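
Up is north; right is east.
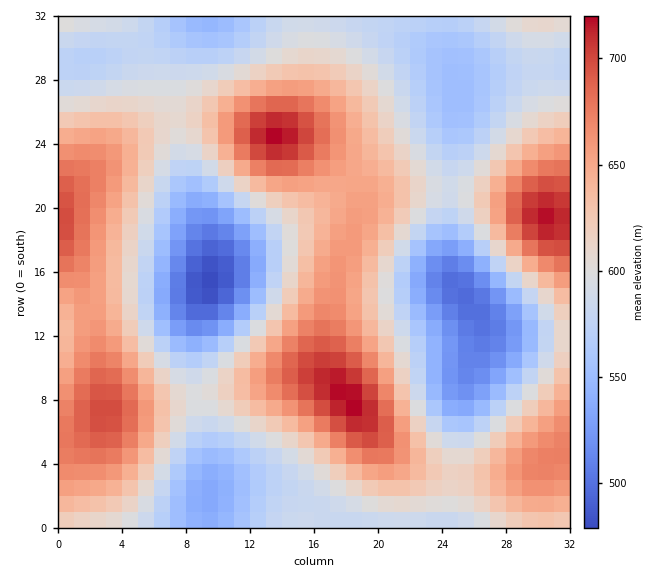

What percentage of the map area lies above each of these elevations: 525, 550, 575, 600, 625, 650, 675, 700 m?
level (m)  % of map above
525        94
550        88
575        74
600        55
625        40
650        26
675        12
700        4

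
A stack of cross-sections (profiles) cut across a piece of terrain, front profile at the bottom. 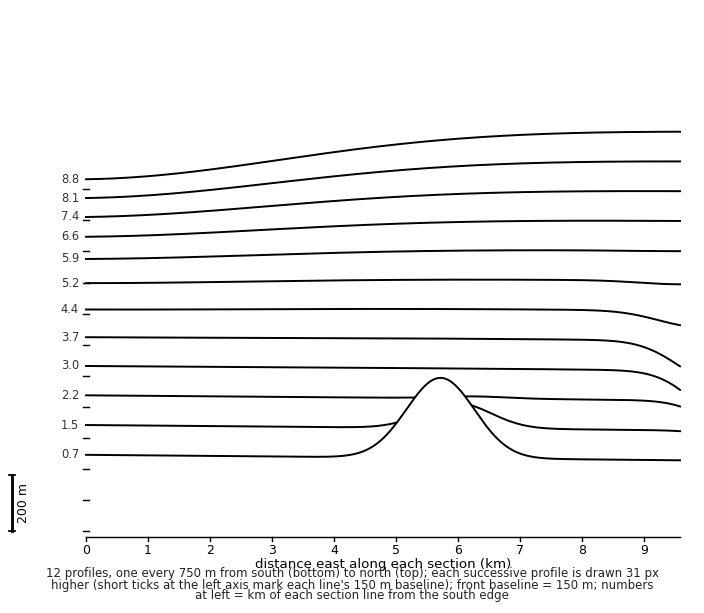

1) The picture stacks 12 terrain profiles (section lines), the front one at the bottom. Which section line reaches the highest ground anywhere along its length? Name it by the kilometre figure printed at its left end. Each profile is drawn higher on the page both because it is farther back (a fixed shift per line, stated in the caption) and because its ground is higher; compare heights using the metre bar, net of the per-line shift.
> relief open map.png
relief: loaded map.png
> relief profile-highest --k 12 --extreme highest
0.7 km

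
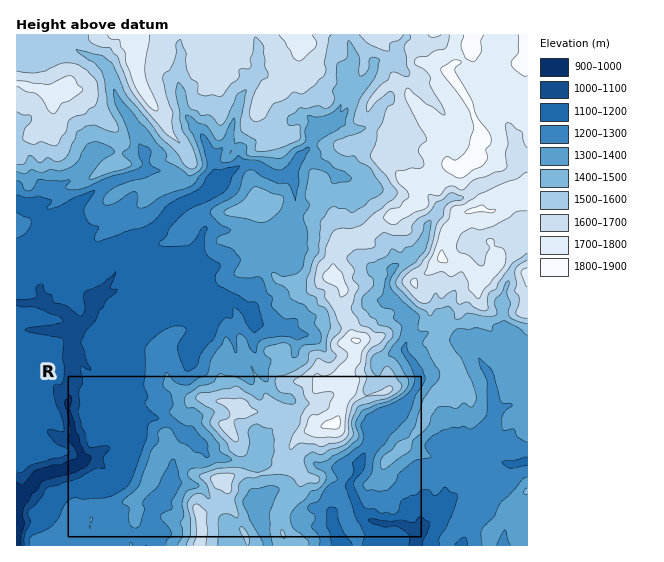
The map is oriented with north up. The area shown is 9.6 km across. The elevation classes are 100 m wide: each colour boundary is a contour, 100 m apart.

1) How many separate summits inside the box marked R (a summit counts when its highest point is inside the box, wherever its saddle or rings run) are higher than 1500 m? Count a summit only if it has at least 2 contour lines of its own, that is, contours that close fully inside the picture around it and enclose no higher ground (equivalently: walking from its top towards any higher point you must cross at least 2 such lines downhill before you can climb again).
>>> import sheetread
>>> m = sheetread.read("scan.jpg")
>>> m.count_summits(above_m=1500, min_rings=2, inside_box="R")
1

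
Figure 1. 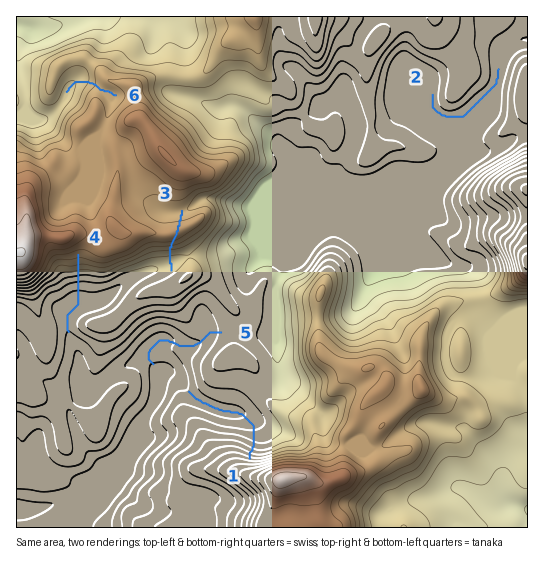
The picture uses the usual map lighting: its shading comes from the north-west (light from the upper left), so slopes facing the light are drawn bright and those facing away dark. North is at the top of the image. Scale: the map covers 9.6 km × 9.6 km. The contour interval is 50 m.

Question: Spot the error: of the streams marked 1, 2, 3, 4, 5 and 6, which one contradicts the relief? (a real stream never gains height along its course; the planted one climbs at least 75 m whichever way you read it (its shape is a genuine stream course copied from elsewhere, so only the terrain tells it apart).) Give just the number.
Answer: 3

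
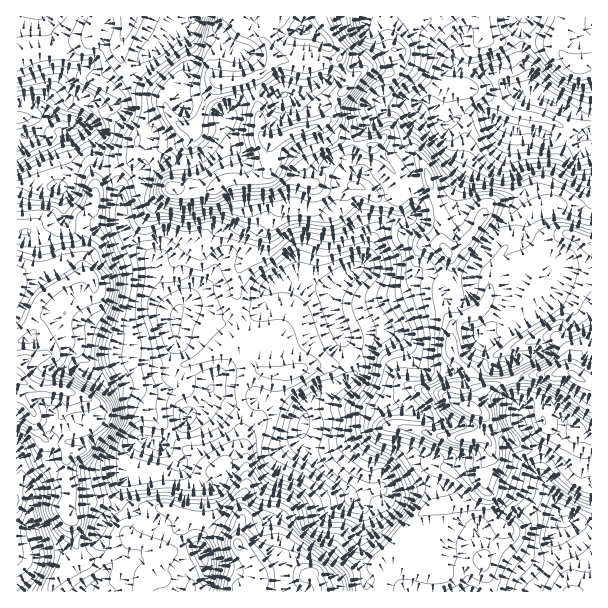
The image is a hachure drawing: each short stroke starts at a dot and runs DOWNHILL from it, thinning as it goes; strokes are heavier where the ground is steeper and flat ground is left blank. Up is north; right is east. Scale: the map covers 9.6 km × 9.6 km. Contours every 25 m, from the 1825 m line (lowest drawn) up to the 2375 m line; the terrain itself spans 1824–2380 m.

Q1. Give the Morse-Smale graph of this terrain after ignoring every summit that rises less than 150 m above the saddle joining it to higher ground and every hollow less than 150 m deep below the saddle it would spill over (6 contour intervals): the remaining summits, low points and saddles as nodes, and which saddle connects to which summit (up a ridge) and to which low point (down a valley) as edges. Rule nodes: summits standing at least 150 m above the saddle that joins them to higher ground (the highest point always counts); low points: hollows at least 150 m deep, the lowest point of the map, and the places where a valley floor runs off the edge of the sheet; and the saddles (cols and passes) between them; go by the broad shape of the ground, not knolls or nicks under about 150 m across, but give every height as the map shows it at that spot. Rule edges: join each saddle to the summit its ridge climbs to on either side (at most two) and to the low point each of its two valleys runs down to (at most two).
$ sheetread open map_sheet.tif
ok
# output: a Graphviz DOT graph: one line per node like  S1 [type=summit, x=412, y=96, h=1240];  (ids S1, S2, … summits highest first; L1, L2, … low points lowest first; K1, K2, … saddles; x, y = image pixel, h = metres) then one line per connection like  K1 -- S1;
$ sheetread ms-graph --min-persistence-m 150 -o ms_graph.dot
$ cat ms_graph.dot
graph terrain {
  S1 [type=summit, x=576, y=377, h=2380];
  S2 [type=summit, x=17, y=378, h=2362];
  S3 [type=summit, x=272, y=141, h=2347];
  S4 [type=summit, x=237, y=545, h=2312];
  L1 [type=low, x=551, y=102, h=1824];
  L2 [type=low, x=29, y=135, h=1845];
  L3 [type=low, x=303, y=426, h=1847];
  L4 [type=low, x=567, y=521, h=1896];
  K1 [type=saddle, x=590, y=383, h=2373];
  K2 [type=saddle, x=455, y=293, h=2137];
  K3 [type=saddle, x=110, y=555, h=2104];
  K4 [type=saddle, x=530, y=437, h=2097];
  K5 [type=saddle, x=387, y=579, h=2082];
  K6 [type=saddle, x=111, y=179, h=2075];
  K7 [type=saddle, x=173, y=366, h=1944];
  K1 -- S1;
  K1 -- L1;
  K1 -- L4;
  K2 -- S1;
  K2 -- S3;
  K2 -- L1;
  K2 -- L3;
  K3 -- S2;
  K3 -- S4;
  K3 -- L3;
  K4 -- S1;
  K4 -- L3;
  K4 -- L4;
  K5 -- S1;
  K5 -- L3;
  K5 -- L4;
  K6 -- S2;
  K6 -- S3;
  K6 -- L3;
  K6 -- L2;
  K7 -- S1;
  K7 -- S2;
  K7 -- L3;
}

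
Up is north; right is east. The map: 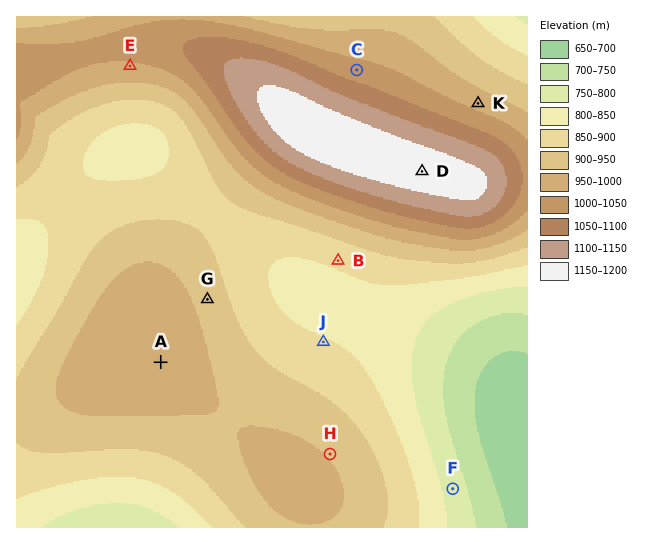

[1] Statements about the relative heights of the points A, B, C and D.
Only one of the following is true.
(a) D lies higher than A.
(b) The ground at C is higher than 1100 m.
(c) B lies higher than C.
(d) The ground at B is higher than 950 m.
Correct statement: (a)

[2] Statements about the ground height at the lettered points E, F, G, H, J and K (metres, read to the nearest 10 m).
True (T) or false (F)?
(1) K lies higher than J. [T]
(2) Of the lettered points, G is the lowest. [F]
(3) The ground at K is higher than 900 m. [T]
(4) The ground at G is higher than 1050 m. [F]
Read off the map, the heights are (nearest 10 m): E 990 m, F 780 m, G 930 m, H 950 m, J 850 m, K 980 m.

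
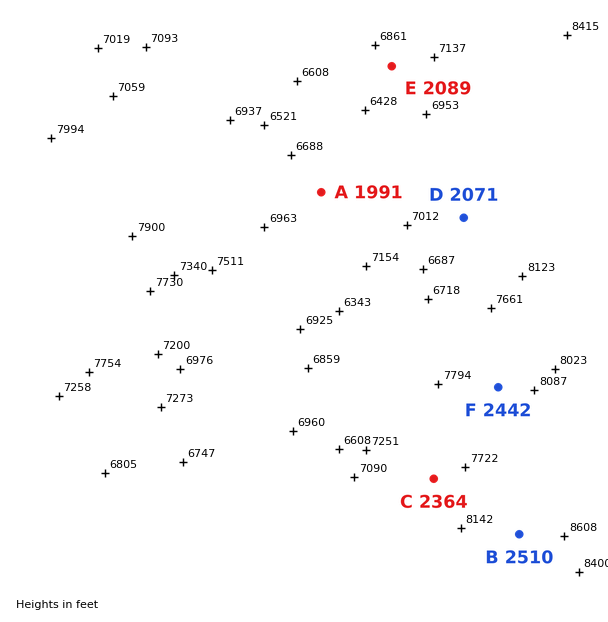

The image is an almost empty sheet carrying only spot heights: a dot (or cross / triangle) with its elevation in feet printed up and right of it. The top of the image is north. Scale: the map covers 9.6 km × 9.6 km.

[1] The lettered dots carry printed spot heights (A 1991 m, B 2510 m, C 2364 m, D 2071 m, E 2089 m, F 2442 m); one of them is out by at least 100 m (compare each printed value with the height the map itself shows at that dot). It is D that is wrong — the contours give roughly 2246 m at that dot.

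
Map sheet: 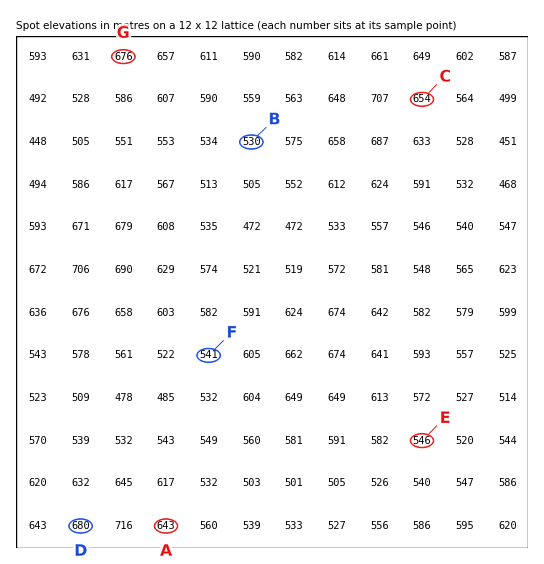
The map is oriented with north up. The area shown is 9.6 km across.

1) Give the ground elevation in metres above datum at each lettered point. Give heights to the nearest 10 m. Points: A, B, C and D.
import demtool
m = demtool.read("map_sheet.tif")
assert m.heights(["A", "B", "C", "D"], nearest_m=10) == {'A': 640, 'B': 530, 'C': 650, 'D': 680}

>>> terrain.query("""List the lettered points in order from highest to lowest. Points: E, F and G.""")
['G', 'E', 'F']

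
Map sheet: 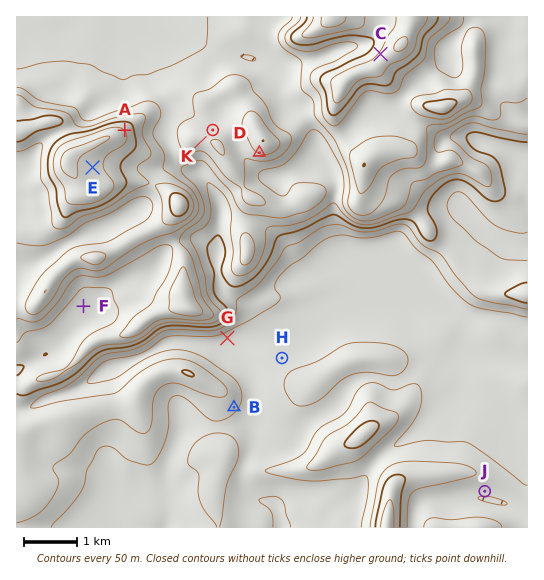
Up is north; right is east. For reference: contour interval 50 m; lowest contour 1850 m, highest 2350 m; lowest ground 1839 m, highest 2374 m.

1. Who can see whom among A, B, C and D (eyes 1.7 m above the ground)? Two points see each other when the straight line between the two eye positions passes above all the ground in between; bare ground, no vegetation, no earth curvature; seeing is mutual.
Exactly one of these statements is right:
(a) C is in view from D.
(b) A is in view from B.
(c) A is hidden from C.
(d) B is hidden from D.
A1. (d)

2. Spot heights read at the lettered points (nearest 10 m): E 2320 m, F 2030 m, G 1880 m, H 1890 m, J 1900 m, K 2170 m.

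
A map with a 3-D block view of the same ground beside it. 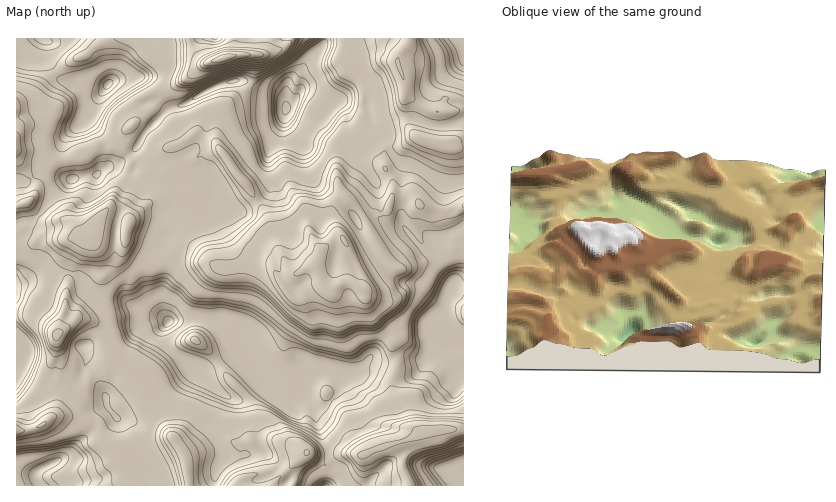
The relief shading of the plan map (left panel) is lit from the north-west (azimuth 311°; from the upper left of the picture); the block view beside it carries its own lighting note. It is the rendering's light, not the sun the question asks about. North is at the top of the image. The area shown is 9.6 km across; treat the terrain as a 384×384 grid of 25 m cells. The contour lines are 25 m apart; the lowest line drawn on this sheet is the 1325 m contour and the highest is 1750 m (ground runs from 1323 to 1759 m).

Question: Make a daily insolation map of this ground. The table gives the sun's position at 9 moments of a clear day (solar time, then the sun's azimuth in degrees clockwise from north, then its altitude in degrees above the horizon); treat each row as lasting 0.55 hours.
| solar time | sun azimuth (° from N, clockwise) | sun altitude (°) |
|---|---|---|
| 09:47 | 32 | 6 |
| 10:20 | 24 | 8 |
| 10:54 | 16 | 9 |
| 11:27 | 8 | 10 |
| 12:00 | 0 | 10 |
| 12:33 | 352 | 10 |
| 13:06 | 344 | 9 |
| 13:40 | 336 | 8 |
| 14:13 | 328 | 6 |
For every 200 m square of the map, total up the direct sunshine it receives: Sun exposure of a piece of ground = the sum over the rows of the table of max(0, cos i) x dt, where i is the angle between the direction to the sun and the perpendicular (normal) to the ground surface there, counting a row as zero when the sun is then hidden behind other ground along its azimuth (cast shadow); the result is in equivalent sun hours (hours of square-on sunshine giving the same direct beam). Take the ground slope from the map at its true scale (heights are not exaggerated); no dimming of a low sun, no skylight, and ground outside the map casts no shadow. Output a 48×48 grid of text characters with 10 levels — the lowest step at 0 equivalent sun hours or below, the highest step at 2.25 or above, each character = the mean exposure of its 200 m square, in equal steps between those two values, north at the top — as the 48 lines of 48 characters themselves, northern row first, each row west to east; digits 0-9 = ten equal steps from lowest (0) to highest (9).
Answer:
356433554211233332369986665463000233322354354653
334546741000023333358999876310002543323453234454
433443100000002333355200000000012323332233333344
765420000000000235300000000000011012321013322357
787532121002245332000000000000001100232112224446
445676432356984320000000000000022100122222334776
533566434679632200000000000000132211322221244445
333332233684333122210000000101222246432210024543
343321234643430243222222211222333476433212210001
423222356433213433333433332344334664333223664345
433325897432124334324543453243235643333332346665
333346653222243332223564343344334433333331001233
123344321001433222332146344577666443333420000000
123321000023333333322015547767874574333432100000
123310001454333333332202755533443455532244431100
334344566653333333333210254335444346553344553333
674347756775433333333221035456997635555543455445
531357558966653323333322025665567532445432344555
002576797424643333333333225775333332243312112331
013434543224422333333334675443343465344221101210
333234333223112333333456753333355667535433210013
332332333222122333356776533444447535533545333333
221000122121122333367765333455544322542445533332
222100000010122333454443333445543222443354443222
012210000000122223112333332334423333354334322100
112223101111100002100111122232123454465310012000
233334322110000000110000000122222332346443221001
443345433310000000000000000003211222133344210123
533344653332011000000000000000100001000220100224
333663454334322000000000000000000000000000101222
024765212333333223320000000000011110000001212221
001332002335433565884100000000000000000012322222
101110001335875433234322111000000000000021232223
212001333333578630001332221100000000000001123333
234101233333346762000243222110000000000123323333
354222232223333464211244322211000000001333344333
463333332123333346543225422222111000124433564333
653333332112333346775301543222223333565446765544
733343333321233334678852265322332255555443344557
435764333322233333345688779843333467753333446797
767633334432223344333345544697544554434578999999
774101223455433598533333334579975653344556556666
000001013355433345654333444667998544688864322210
000000012333333113554333232233487446864431100000
000000001233332102433333333222323333431002000000
000000122223332212322335677632001310000014100000
000022222123332221333368754441001121000223510001
110012233322333221245565445423100012002322554111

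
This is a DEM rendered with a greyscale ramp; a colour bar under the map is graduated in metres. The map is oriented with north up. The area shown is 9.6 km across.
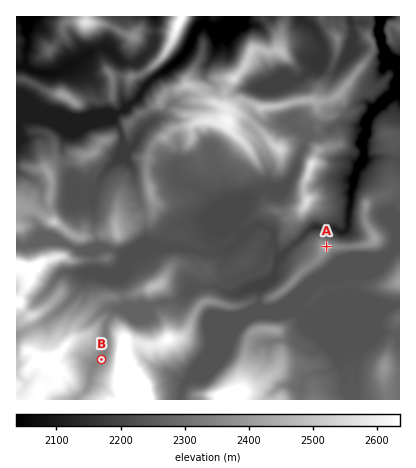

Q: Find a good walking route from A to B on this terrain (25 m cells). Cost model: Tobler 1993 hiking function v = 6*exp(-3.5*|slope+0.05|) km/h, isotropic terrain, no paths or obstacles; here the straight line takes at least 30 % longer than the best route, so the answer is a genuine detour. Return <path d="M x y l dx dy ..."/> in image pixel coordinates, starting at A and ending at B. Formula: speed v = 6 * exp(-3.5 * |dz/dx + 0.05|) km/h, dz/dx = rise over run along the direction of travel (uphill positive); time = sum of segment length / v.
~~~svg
<path d="M326 246l2 2-2 4-6 6-22 12-16 14-22 12-4-2-28 0-4-2-4 0-2-2-14 0-18 10-8 0-6 2-6 0-6 2-6 0-2 2-10 0-18 8-8 0-2 2-4 2-4 8 0 20-4 10 0 4"/>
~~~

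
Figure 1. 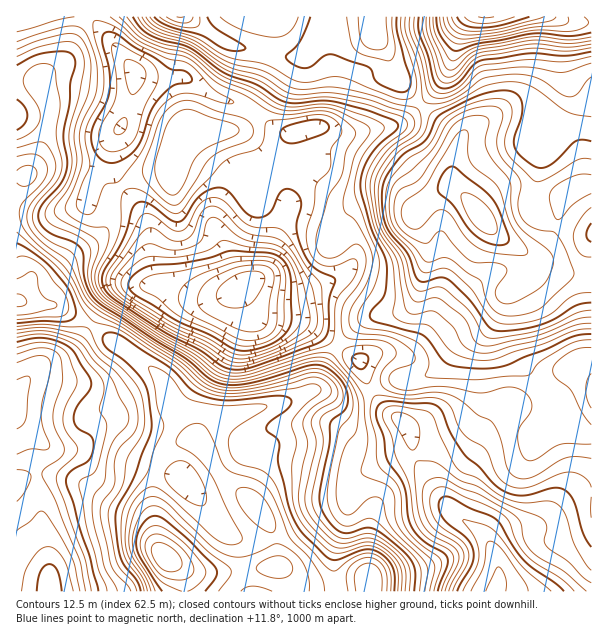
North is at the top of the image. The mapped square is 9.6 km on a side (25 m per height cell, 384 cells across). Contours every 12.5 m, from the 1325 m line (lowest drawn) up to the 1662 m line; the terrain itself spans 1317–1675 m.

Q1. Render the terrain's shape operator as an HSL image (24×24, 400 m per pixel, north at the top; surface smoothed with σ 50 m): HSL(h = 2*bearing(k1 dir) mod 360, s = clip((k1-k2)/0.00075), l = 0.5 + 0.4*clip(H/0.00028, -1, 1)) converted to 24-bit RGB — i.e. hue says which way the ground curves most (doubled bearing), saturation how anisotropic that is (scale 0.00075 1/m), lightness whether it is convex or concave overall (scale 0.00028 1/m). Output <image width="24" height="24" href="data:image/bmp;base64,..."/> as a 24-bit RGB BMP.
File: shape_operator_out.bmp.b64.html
<image width="24" height="24" href="data:image/bmp;base64,Qk32BgAAAAAAADYAAAAoAAAAGAAAABgAAAABABgAAAAAAMAGAAATCwAAEwsAAAAAAAAAAAAAjHxoNzFVVUl5rohqYSFOysgxr+GPl8vCaHm7d1Krj3+vfb6ZfK+0Mx2g6e3c7+jaXEKw03mbNlVtL2pyajtphEQ3XIhZgqOLmXKFOjRlTE9qa6F+mCzR1vXn2vHrgafFaEScakedscN8p8u5c5iwDmbF4+7d4bjXg1PMyKDl4snzNBaAXiJhqc65g6a+dHyXjmyAUDmAZ32aZ3uSRLzD3fPOqLV8eEJcWipFe1hJjM5gV8ZmZYdjFiQoxMcammcdZWs7S1w+gB0pWBNJS7Wwjbd+dmJ/k3GSYoJ/SThobJ2Bbqy3bKK2z9+qpH5qcS5lgk93lrmmveG2g3lSX1tAKSo+qKBXy7GDYItYOiErVB0lb0FPf55EV50/T2tkbJl+hWGqQ1Kzo8vGSkeAT31E2M1dZT4vWzFIecOUlsW1toR2q1lrdoVoOEpiVp9kxs2noy+MbCJyhHepW2i2vMHMmrGUR4OAXpBpoHGTQWR7kH1JdU6FjKqpu4F8sUyHYrGTc8V5XFdGqnRYoX5yo5eEOkRoeq5jZIhMgDiEc06iqIuqXoubn46NuZuggGeaYHplh1pmfUNxnaduPIdhV4dfpGtXtXiFlb+YmFhZV21RdJhhqayCq3yJYzx7iceOUleeYjpzgFaDpqCIa5WUdpqXppOWlnShj7G+ZVt8cISfuKW5kXGlR0JcqZhge79xfra+qqnt3Mr3uZLjy2drekIwVMxbPr9PKQoNQUwUMFYvkKplfJNjVXljjXhli5+CerV8THx6coJtgXtRe0Y/fk9UX7lluOi/ZuzJJo2zeFfC2pfm7LT35Njz1un1VACC3J312db1VXbLXKNsjJRnU2hRX7BteKWKpVxgMVkuPUwufj5EnnFZd8mhzv3w1vT1kG67LkdPIj9BkmuFoXJ+5buifQoHHwwnjLdKiTc6u1l3oml+n5NfUZJQdY49TWIvb2NDS0cnKzkfJLVow/Hrzf72pO7ofD5vkjhQeDhMIyoYHCMQhXUgdywa/x9YpTxNQWMjUIY9a557hm+l1JCpq1hikJdVaX9LP1A1zc330eX6nf/4uf/tf9WdSRAaLxQMUkAeZDw3c1RjQjdXkopMYElCkbyT18TjpY3gy5OrT3x8ZE9gqn1xx6zFtKnOs5/OUU6yv4yviMyho+CTIzQILBcHLRQMiFdAgXpKSWA8RWlUQj1vpl1mX6ZLSalnpWlygD935Z+HQGZwZnSIdcCrw6u6nYqXmX2eemSwqtyojL/R4To+hyU8M0ZVVj5qh3ZEjXhPi35MRkMcEiMQd3Mz09GJJYUsKVY9aDFG27Z7f2S+baOcZY9JZX05pa+ChpmkWX+7bs9qaztpwpW56YnYfFy4NDODvpCZhcDGjEXHxX3HVX3IRcTYvtHCx5rAGww7oTAvmPGFW42xl1WWuo9sl+fWbJvFrW1oQWlKjo8oIkAdYV82t0RTxXSRPx5T1t2APodYPydPvLuigLi8QIeemJV7sGt4GQZB3u/c5OvbS0BwaEyd2fLfW6p0RCNItoJnlGld4IR2Tog/FEw+ap5aukyDZTOX6fDbeUWdNHGXl8GnoIOaSFFrXpd/m1mtIh+Yze3Iv5G+yl7Pkd/BtrN+sFVuKTx2wZq3u4O349Hg5M7kMVavOJ62hlS/n4bDxbefrXChSH2GZY9fjGp1cH6YZIJ7QEZhUZe0tcyapWGMu4eWprh5i4VliLG0PDqIYWWMs42dsnR31LSGZlaUKkVPND9YvmmAtJqKuneZoGKVUqJnUqCGYXyUenKlVXSaQIxtVq2Ev3eyt1iH16yQiKVaVls6YklVUXNUiKFqdmJA5MCIj2NVNE1JJERMUJ6Zza6skK67pKzbxYTXgBowOTgHISoJRTwQTFsbIS0GGi8IWMad7tjk16LMg2aqTl2Bf62lbYeWZZdqu9Cat36geIqpJVeAPoqAlbx2tl1QOBQJKxIImT9S27jIXWXDVb/GZ3umkK+1avqmAKONtlOYzYWO1Yy/Z361Y3+chFh5pqbIuYuSsqeIg6mnLiVdT0AujY0gLAcKr0kmZraRZsC6r8jLnZ3LbHu3V3q0oNe32uzRCy8zERtP1tGusI6xsIathFavfXy0jIapxZnD4NLMiT2FLwQgbUUiY0gYKHVm0/juvNbwi67al365n3iEclSXuXeTjuySksqVN0CVAGKAwdThs5DWx7fWfZXPfHzQPnA0dItTz3ZobgdLVimD2oW8rdLew//wZcjGfVdacGZaVVJuwJKTRkWEu8mf2OehfYdAJ2k9DjsvID8XV2kuunJIahcQLScH"/>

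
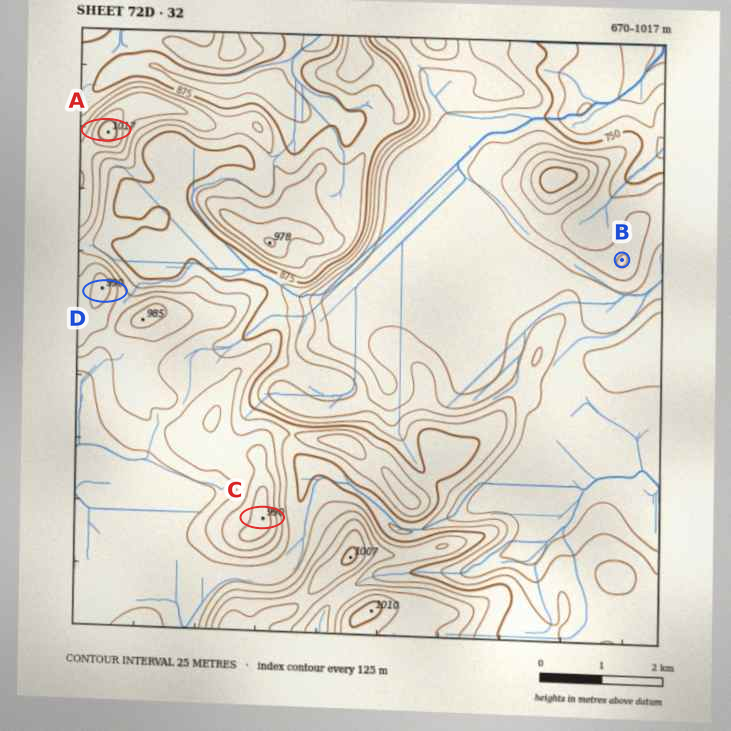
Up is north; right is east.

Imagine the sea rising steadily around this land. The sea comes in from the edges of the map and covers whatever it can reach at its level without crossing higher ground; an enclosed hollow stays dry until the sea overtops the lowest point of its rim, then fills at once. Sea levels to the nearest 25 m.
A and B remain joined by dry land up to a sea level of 775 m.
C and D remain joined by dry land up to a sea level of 925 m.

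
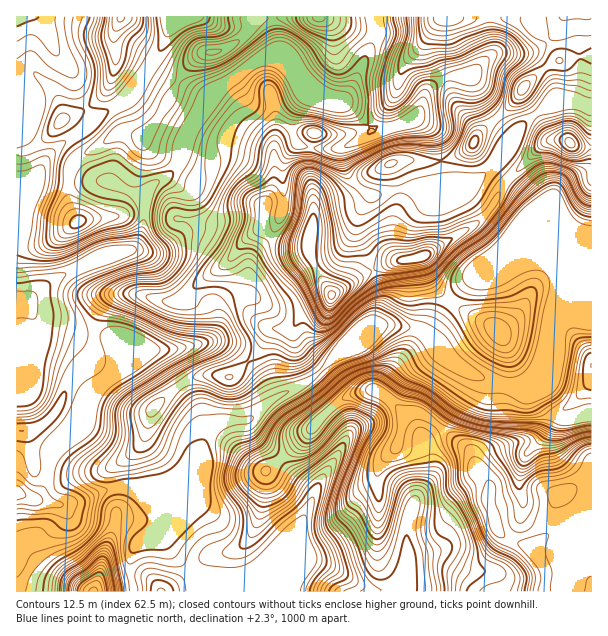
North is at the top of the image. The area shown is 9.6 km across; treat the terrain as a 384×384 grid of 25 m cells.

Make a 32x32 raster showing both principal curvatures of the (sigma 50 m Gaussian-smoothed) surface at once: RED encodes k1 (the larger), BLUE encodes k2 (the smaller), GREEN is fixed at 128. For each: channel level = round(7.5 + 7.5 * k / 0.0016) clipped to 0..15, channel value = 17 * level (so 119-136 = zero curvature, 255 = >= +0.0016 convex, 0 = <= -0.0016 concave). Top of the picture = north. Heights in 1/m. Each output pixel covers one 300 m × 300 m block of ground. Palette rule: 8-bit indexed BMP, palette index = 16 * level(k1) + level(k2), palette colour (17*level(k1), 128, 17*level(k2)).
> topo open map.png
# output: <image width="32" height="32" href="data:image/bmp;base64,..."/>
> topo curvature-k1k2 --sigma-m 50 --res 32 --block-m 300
<image width="32" height="32" href="data:image/bmp;base64,Qk02CAAAAAAAADYEAAAoAAAAIAAAACAAAAABAAgAAAAAAAAEAAATCwAAEwsAAAABAAAAAAAAAIAAABGAAAAigAAAM4AAAESAAABVgAAAZoAAAHeAAACIgAAAmYAAAKqAAAC7gAAAzIAAAN2AAADugAAA/4AAAACAEQARgBEAIoARADOAEQBEgBEAVYARAGaAEQB3gBEAiIARAJmAEQCqgBEAu4ARAMyAEQDdgBEA7oARAP+AEQAAgCIAEYAiACKAIgAzgCIARIAiAFWAIgBmgCIAd4AiAIiAIgCZgCIAqoAiALuAIgDMgCIA3YAiAO6AIgD/gCIAAIAzABGAMwAigDMAM4AzAESAMwBVgDMAZoAzAHeAMwCIgDMAmYAzAKqAMwC7gDMAzIAzAN2AMwDugDMA/4AzAACARAARgEQAIoBEADOARABEgEQAVYBEAGaARAB3gEQAiIBEAJmARACqgEQAu4BEAMyARADdgEQA7oBEAP+ARAAAgFUAEYBVACKAVQAzgFUARIBVAFWAVQBmgFUAd4BVAIiAVQCZgFUAqoBVALuAVQDMgFUA3YBVAO6AVQD/gFUAAIBmABGAZgAigGYAM4BmAESAZgBVgGYAZoBmAHeAZgCIgGYAmYBmAKqAZgC7gGYAzIBmAN2AZgDugGYA/4BmAACAdwARgHcAIoB3ADOAdwBEgHcAVYB3AGaAdwB3gHcAiIB3AJmAdwCqgHcAu4B3AMyAdwDdgHcA7oB3AP+AdwAAgIgAEYCIACKAiAAzgIgARICIAFWAiABmgIgAd4CIAIiAiACZgIgAqoCIALuAiADMgIgA3YCIAO6AiAD/gIgAAICZABGAmQAigJkAM4CZAESAmQBVgJkAZoCZAHeAmQCIgJkAmYCZAKqAmQC7gJkAzICZAN2AmQDugJkA/4CZAACAqgARgKoAIoCqADOAqgBEgKoAVYCqAGaAqgB3gKoAiICqAJmAqgCqgKoAu4CqAMyAqgDdgKoA7oCqAP+AqgAAgLsAEYC7ACKAuwAzgLsARIC7AFWAuwBmgLsAd4C7AIiAuwCZgLsAqoC7ALuAuwDMgLsA3YC7AO6AuwD/gLsAAIDMABGAzAAigMwAM4DMAESAzABVgMwAZoDMAHeAzACIgMwAmYDMAKqAzAC7gMwAzIDMAN2AzADugMwA/4DMAACA3QARgN0AIoDdADOA3QBEgN0AVYDdAGaA3QB3gN0AiIDdAJmA3QCqgN0Au4DdAMyA3QDdgN0A7oDdAP+A3QAAgO4AEYDuACKA7gAzgO4ARIDuAFWA7gBmgO4Ad4DuAIiA7gCZgO4AqoDuALuA7gDMgO4A3YDuAO6A7gD/gO4AAID/ABGA/wAigP8AM4D/AESA/wBVgP8AZoD/AHeA/wCIgP8AmYD/AKqA/wC7gP8AzID/AN2A/wDugP8A/4D/AIaFtdr6pYG4qIZ3h4eHd4WmqJWUlnZ2hqeXh3WWp3eHhoaldfi0g5eGlpeHhoaHh3R0hqiXhoaXh5aDZLaXh4eHhoV0xsR0hnaHmJe3lnWHdHaHp7aEhpZ1hLfHuId3d5iYhmWVxoaGdoaHdpa3dXWUp4anx4KWqHSV6ZaGl4eHl5WFdZe5l4aHh4Z1dcaWhIHHuKfYcnSmc7e3hoWXh4eEhZZ1lJSFh4d3hZWYqKmHcYPop9d0U5amt6iVlaiYh6eWl6e4poWFhoeEprq6qJVzgLfItoWFg6e4uJWlqKaXh4aFl5e3uJiXhnWUt8i1xqaAgtjIqKeUpriXhXGWpcmnhoZ1ZYWnuIaGhqaVg8a46YRwpbendZbo+Pj396ST2bfXlnd0l6i4hnWHhHRxttj41mGBlLem9sWDcoOUo3GAZIXHhoSmydnHdWSVlYOAgrb35Lfm5/mVcnN1hWSVxpZ3dbeHhoOFp+fmtsm5hnWAcJX4+/mEk4OGdoWFh3WEuIeFl5eYhnSDhbfYx8emhqeSgKK205R1dnSFhqeFh4PIh4WHh5eHd3RxgHGDlaaGuaaAc3Ckx4Z1hoeYqYaGhMiHdoeHlnRzdJaWhIOXuLen0uOAdnOThHaHmKmol4WVlId2doaVlZa4yLi3laeXhZWh+nJgY5aGhqa3qJendYeHhnaWt9f4+OjHp4aGhnWGcrb896NwlIWllnZ2hriFh3eGdIOUlZaoloWnx5eGdYaE9qa29fWlpLFjdnZ2l5aHh6e2lYFxcnJydJWWx5aFpcnXhYaVx/j6+HJxhoeHh4eHhbfot3RzcoSlloaF16ai2MiFdIanhaf29rWQhnd3h4d1h6nZ59jGo8qnl3WFyICk+JZ0dpaGdHSm99dwd3eGk4aFqKeGl5aTyYaFpqfJlIL4hYZ1hpd2d3V1+KVxdoHWh3S2hXV2hoOVlnWGp6eko/mmpIWFhXd3d3an9oZSYeqGc7endnaGl5SGh4WFhbXU6qXD+Nmnl5aFlITG5oOTw6iVlLfHhpiohnWXh4aX13CgYHCS2Pnn1eXphHTl1urldqanhJW4p6iHhJeYhpfHs/r3xoKAgHFihPmmdJPY6qR3hbmnhJWHp6eGhJeHdraklIJzpMaSY4XWpua1koOTg3eGl4a2pHSHuId1hZeW2HN1hWR2yMhxpbdkdPjIc3WFh6eHdZbYg4WXpoWDhLe2hYSmlZSo13SShGR0yfilloeXh3Z1dtiWhIbH2LeCgoV1hriXc5bXuIaFc4KDlLa4l4eGhpanx4aVg7fJ5veUY2OVpoeEc6bHl5iGY3OmpYeHh4aHhoXYuZZ0g3KEp8fF1tq4qJWDlri5uMfVx6iXdnc="/>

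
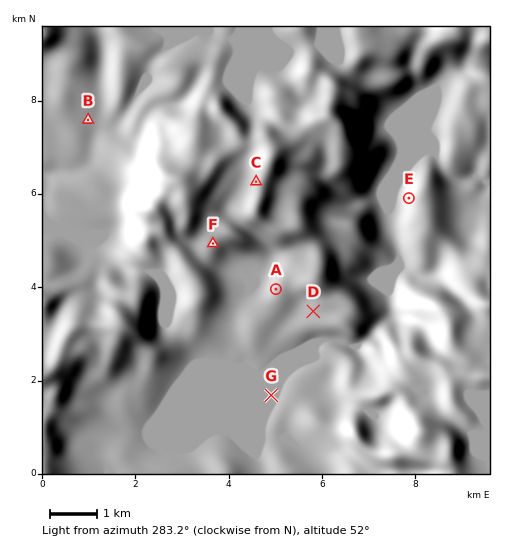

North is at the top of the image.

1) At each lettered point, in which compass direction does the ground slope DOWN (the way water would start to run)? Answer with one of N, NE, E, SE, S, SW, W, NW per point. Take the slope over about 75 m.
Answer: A W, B SE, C W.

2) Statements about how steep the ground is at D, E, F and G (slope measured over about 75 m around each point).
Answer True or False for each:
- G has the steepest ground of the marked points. False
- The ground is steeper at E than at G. True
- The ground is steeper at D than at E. False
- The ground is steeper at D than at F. False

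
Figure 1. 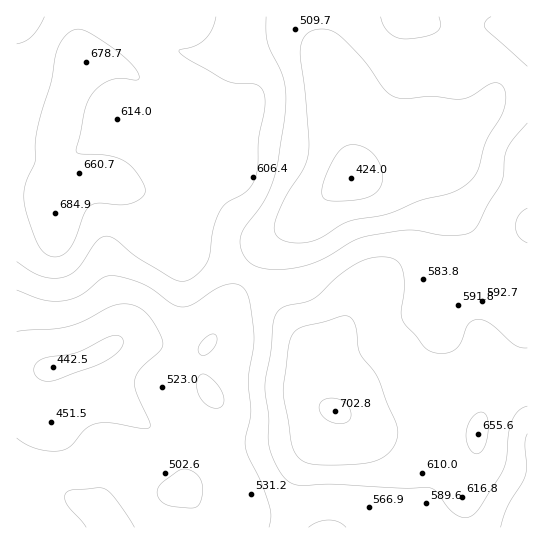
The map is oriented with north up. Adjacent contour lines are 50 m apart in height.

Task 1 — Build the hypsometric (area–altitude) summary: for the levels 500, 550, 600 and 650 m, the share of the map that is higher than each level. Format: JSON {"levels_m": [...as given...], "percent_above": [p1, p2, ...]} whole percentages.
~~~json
{"levels_m": [500, 550, 600, 650], "percent_above": [83, 59, 38, 10]}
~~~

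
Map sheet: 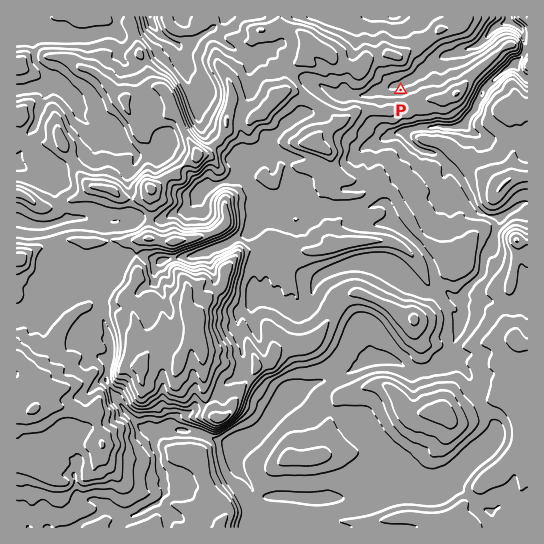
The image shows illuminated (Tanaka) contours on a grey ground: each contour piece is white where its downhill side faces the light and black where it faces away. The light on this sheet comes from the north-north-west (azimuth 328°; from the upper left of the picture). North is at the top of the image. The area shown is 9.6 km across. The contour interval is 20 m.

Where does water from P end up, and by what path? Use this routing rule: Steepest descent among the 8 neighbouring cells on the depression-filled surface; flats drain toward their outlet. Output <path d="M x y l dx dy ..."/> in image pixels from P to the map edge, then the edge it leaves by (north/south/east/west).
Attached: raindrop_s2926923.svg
<path d="M401 90l0-5 1-2 12-5 4-4 5-3 15-13 7-3 9-1 4-3 19-5 20-20 10-4 2-5"/>
exit: north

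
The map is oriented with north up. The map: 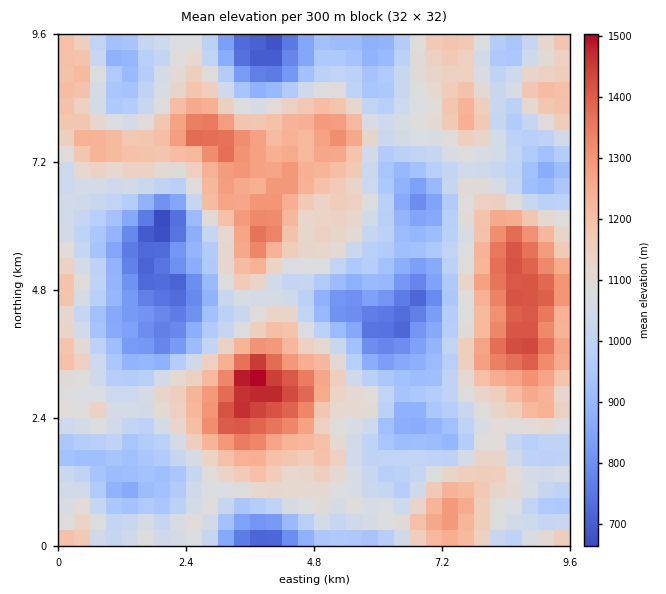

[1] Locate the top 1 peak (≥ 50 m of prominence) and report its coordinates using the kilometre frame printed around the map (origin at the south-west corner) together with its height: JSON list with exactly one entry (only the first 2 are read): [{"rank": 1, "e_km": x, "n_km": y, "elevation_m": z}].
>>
[{"rank": 1, "e_km": 3.59, "n_km": 3.16, "elevation_m": 1532}]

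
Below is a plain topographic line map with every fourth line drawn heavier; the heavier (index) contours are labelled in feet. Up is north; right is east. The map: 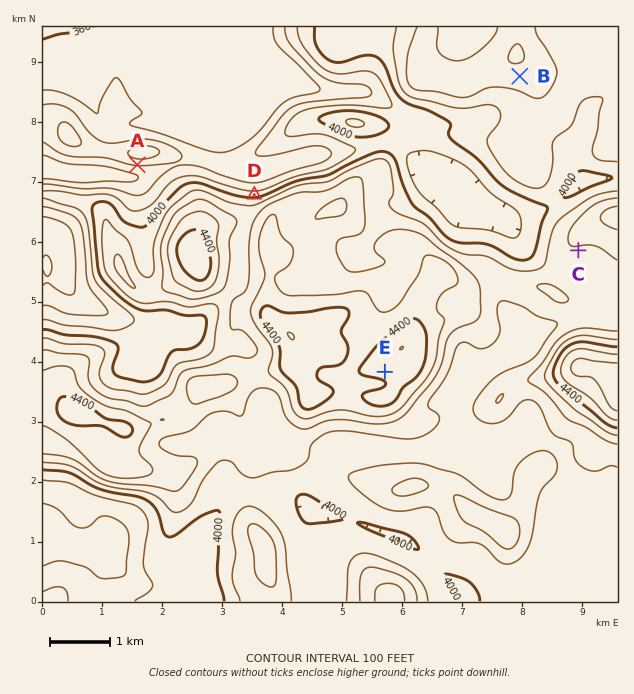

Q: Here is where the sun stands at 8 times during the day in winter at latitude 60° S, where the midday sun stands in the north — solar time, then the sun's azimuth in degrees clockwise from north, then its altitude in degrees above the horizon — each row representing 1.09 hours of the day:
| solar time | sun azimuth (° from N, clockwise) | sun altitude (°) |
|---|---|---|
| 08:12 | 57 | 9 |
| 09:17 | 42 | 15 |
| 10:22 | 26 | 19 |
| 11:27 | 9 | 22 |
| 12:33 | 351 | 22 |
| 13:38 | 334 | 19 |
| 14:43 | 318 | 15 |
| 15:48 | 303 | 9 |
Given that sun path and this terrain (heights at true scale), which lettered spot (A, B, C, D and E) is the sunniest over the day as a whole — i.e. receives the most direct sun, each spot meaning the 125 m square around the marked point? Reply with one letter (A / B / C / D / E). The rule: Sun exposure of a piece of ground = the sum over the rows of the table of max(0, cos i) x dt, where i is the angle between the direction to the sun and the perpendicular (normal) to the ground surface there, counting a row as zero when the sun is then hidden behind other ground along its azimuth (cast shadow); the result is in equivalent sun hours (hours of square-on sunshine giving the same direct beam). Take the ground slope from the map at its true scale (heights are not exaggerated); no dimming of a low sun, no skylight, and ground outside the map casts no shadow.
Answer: D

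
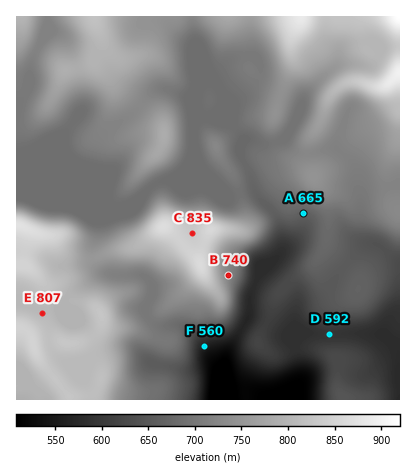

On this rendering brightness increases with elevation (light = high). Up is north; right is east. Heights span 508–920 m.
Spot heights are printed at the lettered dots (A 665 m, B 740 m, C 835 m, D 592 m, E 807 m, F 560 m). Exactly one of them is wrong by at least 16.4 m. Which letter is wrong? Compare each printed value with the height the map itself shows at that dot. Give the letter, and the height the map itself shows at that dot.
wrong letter B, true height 720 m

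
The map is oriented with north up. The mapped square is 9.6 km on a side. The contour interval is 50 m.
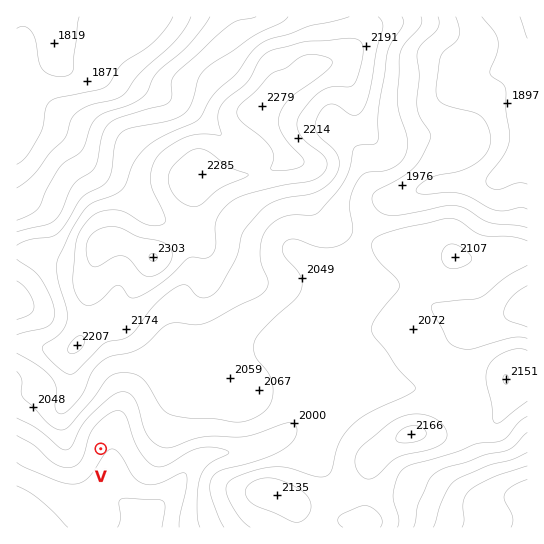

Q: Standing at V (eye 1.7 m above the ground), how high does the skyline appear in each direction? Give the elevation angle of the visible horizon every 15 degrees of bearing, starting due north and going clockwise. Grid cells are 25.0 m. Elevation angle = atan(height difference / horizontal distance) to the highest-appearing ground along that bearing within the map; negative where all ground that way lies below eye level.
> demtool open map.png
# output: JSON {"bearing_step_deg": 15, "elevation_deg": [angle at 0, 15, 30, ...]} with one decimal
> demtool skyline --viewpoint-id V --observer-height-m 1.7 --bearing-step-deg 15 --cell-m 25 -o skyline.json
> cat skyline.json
{"bearing_step_deg": 15, "elevation_deg": [7.1, 6.1, 5.2, 5.6, 6.1, 5.8, 4.4, 4.0, 2.3, -0.3, -3.1, -2.5, -1.6, -1.5, 0.5, 2.9, 5.3, 7.5, 9.0, 9.8, 10.5, 11.4, 11.0, 9.4]}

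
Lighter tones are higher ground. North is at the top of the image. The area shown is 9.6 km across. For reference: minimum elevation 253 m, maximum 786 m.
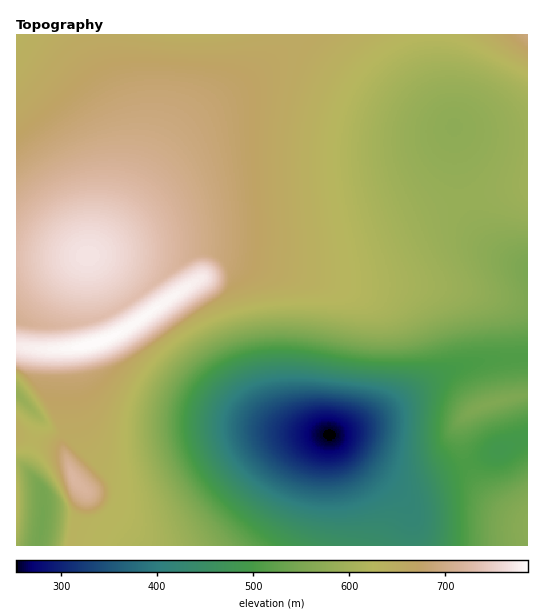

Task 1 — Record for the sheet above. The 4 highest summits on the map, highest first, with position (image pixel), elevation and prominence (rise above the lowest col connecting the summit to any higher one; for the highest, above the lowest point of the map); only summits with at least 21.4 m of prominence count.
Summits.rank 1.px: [91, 344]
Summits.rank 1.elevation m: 786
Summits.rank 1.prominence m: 533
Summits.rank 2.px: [87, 256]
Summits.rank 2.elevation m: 769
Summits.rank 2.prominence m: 35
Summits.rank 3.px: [73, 477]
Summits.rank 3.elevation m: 722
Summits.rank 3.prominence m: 66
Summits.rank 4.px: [493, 403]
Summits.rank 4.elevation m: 556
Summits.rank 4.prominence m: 48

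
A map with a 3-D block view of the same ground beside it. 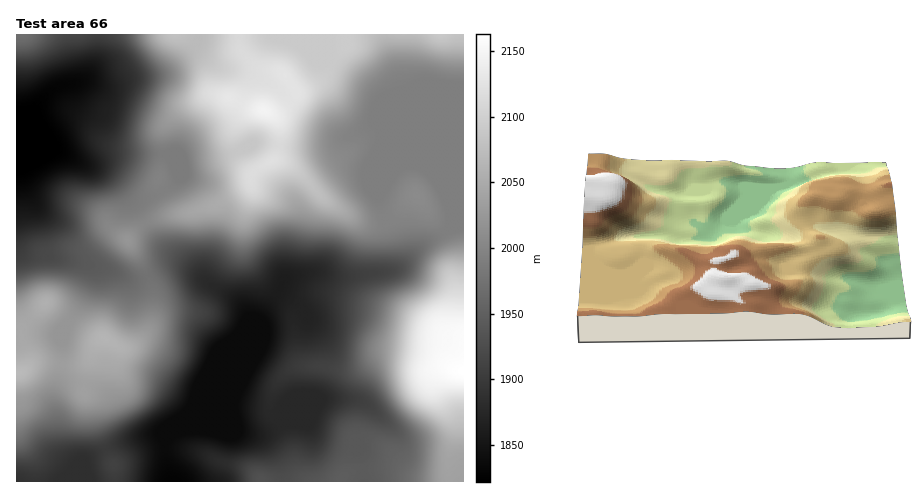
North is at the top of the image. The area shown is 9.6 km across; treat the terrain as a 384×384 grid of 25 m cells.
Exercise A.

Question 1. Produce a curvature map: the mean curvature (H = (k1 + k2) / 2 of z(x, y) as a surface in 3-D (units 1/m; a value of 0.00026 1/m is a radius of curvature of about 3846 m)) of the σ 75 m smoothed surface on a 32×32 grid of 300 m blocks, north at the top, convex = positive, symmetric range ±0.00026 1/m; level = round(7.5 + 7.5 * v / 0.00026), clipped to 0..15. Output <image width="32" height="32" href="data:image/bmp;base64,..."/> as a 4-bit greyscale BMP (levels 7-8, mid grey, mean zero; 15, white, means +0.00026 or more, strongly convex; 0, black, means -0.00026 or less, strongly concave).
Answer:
<image width="32" height="32" href="data:image/bmp;base64,Qk12AgAAAAAAAHYAAAAoAAAAIAAAACAAAAABAAQAAAAAAAACAAATCwAAEwsAABAAAAAAAAAAAAAAABEREQAiIiIAMzMzAERERABVVVUAZmZmAHd3dwCIiIgAmZmZAKqqqgC7u7sAzMzMAN3d3QDu7u4A////AEdmdZuUVkZU36m6uoeIasd4dUXOt1aN7NmJhpl3hzjX5TMTVndZzXI0WoOKaKYmtsRniVAAVlRENmdSjapgAqnYZsvJQAR3dmuXdIylAGnXuUb93/tVR3Z7h3U1QAr/o4ZYyXr8dxd3S7VDNTBP/Zj6Z4eLtncEdzjqmZmVb/qsvIepeqadcXdinMyGqWzZmHljip38rJE3c1t3VKxYyYeXNI36ncdFNHZKZVSJaduImGRr1EzobNZUW2RWVFntqZ75eJVJyoy1RolmeIeN78h//XRnWLpERFhniYiZiWe4KZZDRFq2Eld3RWZWQgAF6iEBVSKaZTNqxhMyNUIACvt6iYRd9iMyKcUUdBWZhiF3iplo3/UjZTv4I4hYzMqFM2QxTteK3/yc6FeqnueIinaDSL/oZq/+trvaa/+leIp3dZ7bqqdEeXj+gl/mRGmpZ2aLYBacpBMq+VXdVEdopndlRBAka6Yom93d1TZnd2d3d2RIhUh0Jpc2ynJIlnd3d3dljIaNoyXLIIpzNYd3d3d3Z5hDj/ZFm4fMgiVXd3d3ZoqIY2rbuamvysVYVXd3d3VoaHRG3P/beWfrukRnd3eFIzRmEEKemHZqucozVmZVd1QzZxExiUSJvGWqZTRDRLmHc0IXqJaKqIdXi9pEVpj+utuov/6EaoRGd3mpi636"/>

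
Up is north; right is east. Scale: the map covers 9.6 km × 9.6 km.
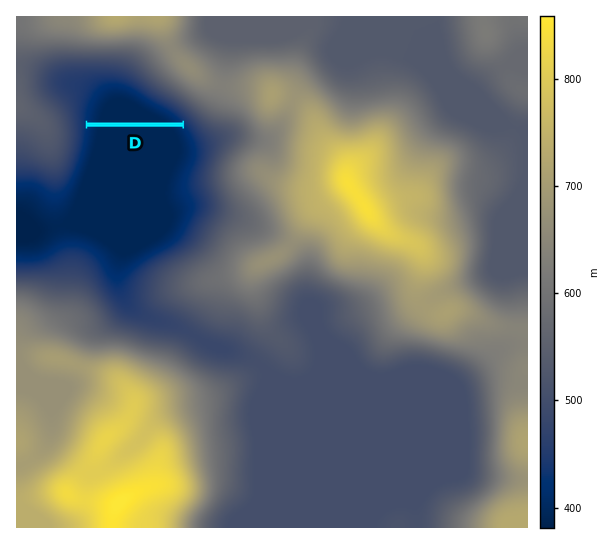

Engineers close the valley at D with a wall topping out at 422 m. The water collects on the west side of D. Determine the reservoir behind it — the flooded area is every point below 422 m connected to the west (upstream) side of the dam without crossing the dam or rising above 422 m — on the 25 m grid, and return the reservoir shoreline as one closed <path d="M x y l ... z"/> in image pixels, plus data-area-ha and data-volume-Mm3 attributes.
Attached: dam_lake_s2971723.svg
<path d="M121 85l-14 0-4 2-8 8-7 15-1 13 93-1-15-13-12-5-19-13-13-6z" data-area-ha="81" data-volume-Mm3="17.70"/>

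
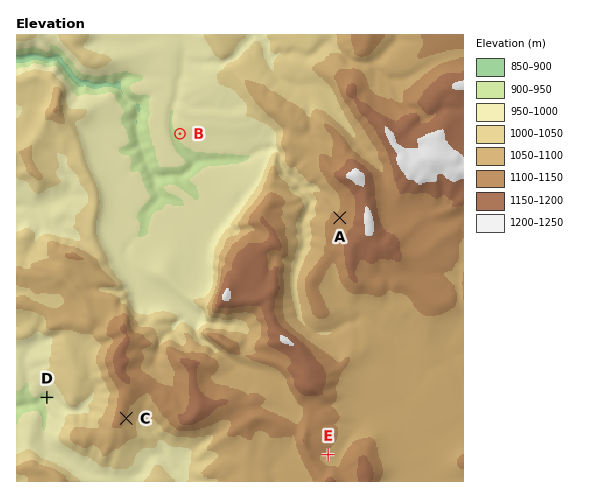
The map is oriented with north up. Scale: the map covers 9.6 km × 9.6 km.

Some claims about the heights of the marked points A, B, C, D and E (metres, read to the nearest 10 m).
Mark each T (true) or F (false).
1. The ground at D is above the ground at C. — F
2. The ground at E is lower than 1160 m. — T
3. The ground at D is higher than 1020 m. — F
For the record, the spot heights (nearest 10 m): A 1110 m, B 960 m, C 1090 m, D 940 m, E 1100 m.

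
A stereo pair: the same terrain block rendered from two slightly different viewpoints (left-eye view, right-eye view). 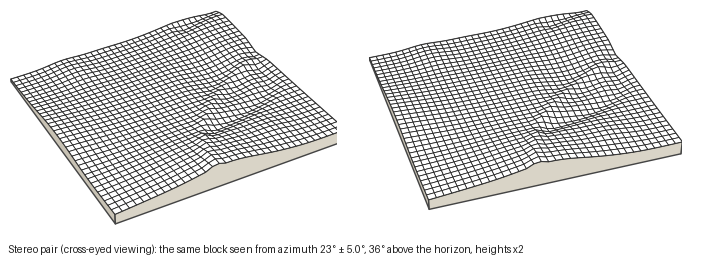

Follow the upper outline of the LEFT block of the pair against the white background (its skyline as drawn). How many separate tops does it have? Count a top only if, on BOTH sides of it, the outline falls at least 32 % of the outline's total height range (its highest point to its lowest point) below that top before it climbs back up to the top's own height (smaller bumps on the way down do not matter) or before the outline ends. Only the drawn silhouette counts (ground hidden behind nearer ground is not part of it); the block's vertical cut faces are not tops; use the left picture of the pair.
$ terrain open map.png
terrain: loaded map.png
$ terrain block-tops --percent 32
1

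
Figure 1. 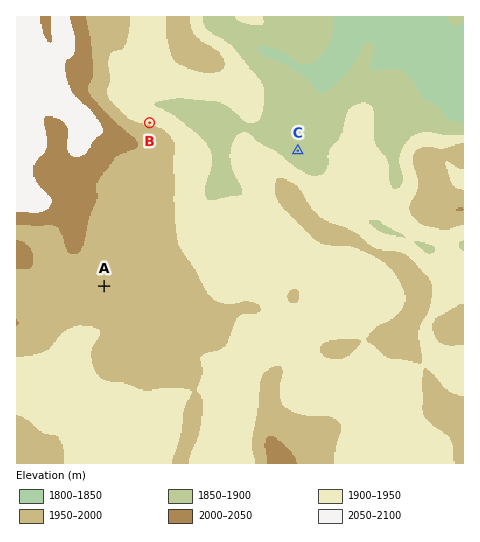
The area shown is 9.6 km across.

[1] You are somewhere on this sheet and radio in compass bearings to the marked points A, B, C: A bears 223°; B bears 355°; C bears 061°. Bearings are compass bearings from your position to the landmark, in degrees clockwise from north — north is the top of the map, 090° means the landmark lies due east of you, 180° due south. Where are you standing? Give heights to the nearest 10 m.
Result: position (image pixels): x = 159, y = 228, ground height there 1970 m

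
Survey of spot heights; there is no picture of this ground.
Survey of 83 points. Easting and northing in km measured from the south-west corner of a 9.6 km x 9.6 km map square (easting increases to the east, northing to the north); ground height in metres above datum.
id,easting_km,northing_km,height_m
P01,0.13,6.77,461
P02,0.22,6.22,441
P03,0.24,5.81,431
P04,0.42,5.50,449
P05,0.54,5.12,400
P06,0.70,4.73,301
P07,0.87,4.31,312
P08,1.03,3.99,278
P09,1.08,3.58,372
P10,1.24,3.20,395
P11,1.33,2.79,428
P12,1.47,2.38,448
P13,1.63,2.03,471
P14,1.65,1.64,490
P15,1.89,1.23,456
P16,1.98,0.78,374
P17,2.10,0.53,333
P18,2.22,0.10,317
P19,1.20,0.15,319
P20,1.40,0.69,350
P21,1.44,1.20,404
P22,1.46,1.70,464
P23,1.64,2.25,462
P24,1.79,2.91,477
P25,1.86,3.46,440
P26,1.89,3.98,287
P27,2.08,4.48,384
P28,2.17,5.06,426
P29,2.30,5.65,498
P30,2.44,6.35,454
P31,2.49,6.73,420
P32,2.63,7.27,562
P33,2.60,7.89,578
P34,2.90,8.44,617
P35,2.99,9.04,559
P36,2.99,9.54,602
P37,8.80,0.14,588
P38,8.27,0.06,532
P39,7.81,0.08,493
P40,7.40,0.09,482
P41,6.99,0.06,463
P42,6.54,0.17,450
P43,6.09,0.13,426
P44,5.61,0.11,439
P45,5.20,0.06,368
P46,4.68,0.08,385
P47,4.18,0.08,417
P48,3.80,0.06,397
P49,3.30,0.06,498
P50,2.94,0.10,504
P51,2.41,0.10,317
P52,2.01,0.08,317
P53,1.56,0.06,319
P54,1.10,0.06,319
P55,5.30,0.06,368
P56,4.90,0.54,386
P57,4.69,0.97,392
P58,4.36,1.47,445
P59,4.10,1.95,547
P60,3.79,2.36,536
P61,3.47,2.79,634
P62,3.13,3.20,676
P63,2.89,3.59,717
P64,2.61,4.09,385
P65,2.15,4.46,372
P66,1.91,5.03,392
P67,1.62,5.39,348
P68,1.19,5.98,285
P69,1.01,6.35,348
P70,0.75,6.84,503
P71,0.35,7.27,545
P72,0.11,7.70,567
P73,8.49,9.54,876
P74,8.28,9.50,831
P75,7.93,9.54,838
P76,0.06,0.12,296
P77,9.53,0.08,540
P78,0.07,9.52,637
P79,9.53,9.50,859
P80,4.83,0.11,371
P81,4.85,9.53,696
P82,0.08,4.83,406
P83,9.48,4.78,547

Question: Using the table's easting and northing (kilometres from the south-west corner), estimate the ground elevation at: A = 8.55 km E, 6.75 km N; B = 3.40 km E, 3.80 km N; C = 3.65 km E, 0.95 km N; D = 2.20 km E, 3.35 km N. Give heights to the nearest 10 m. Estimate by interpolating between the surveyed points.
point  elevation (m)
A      600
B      690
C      490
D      480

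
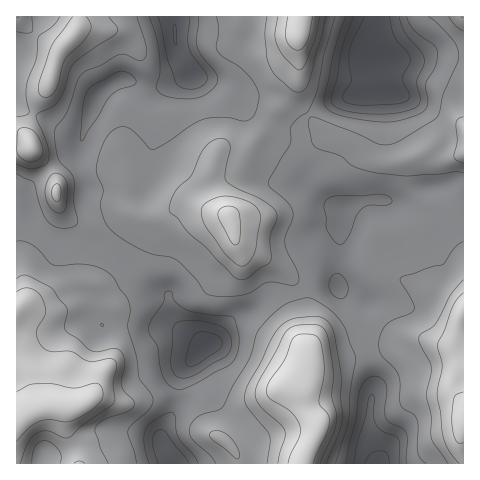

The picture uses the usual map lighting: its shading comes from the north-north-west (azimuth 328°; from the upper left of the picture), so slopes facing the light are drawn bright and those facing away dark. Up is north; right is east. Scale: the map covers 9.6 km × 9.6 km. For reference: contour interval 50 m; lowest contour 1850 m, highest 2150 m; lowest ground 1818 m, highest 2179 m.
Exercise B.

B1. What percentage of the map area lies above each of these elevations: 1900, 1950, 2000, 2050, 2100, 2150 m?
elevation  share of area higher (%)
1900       93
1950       86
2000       55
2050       25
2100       14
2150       5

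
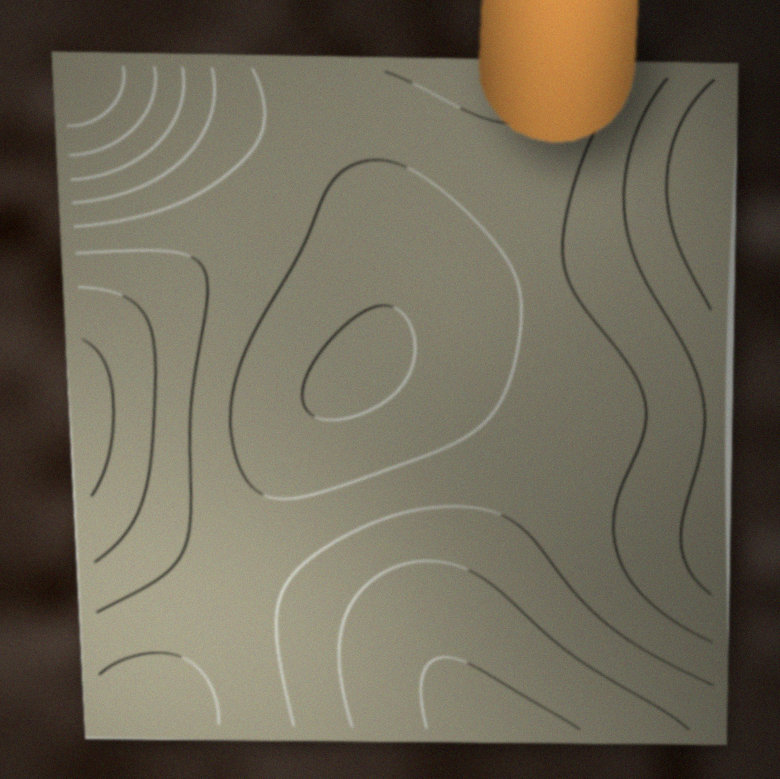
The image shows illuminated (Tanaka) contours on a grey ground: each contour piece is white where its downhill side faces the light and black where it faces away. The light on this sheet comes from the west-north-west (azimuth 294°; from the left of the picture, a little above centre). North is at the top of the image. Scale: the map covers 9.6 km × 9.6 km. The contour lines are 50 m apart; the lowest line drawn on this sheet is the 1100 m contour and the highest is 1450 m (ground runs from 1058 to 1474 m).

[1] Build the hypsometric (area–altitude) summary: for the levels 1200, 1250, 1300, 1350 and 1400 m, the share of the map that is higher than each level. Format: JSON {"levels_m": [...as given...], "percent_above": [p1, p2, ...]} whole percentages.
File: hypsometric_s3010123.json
{"levels_m": [1200, 1250, 1300, 1350, 1400], "percent_above": [96, 89, 62, 28, 13]}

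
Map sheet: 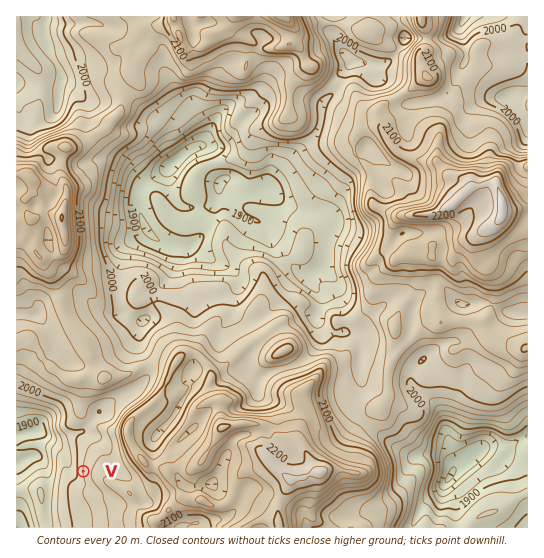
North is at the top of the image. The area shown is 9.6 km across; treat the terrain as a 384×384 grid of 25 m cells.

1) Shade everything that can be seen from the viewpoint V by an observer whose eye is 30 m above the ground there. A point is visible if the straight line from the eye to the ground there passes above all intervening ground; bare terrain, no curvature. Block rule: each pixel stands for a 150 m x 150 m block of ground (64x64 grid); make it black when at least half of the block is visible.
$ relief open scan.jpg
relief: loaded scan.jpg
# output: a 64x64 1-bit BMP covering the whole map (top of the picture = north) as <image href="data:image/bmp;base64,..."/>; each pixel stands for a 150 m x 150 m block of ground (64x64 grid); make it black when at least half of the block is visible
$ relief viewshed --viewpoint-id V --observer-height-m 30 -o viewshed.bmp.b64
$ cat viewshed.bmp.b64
<image width="64" height="64" href="data:image/bmp;base64,Qk0+AgAAAAAAAD4AAAAoAAAAQAAAAEAAAAABAAEAAAAAAAACAAATCwAAEwsAAAIAAAAAAAAA////AAAAAAAT/4AAAAAAABP/wAAAAAAAF/8gAAAAAAAX/DgAAAAAALf8sAAAAAAA9/iwAAAAAAD34aAAAAAAAOfnAAAAAAAA5+8AAAAAAADn/gAAAAAAAPfcAAAAAAAA57wAAAAAAAD//AAAAAAAAPPEAAAAAAAA88AAAAAAAAD/8AAAAAAAAP/4AAAAAAAA//wAAAAAAAD//gAAAAAAAPgBgAAAAAAA4ABAAAAAAADgAEAAAAAAAOAAAAAAAAAAAAAAAAAAAAAAAAAAAAAAAAAAAAAAAAAAAAAAAAAAAAAAAAAAAAAAAAAAAAAAAAAAAAAAAAAAAAC4AAAAAAAAAPwAAAAAAAAA/AAAAAAAAAD+AAAAAAAAAMYAAAAAAAAAhwAAAAAAAAAGAAAAAAAAAAQAAAAAAAAAAAAAAAAAAAAAAAAAAAAAAAAAAAAAAAAAAAAAAAAAAAAAAAAAAAAAAAAAAAAAAAAAAAAAAAAAAAAAAAAAAAAAAAAAAAAAAAAAAAAAAAAAAAAAAAAAAAAAAAAAAAAAAAAAAAAAAGAAAAAAAAAAQAAAAAAAAAAAAAAAAAAAAAAAAAAAAAAAAAAAAAAAAAAwAAAAAAAAADwAAAAAAAAAGAAAAAAAAAAQAAAAAAAAAPAAAAAAAAAAIAAAAAAAAAAAAAAAAAAAAOAAAAAAAAABwAAAAA=="/>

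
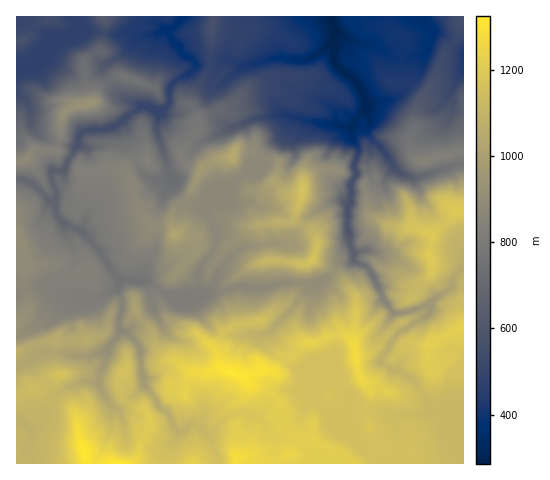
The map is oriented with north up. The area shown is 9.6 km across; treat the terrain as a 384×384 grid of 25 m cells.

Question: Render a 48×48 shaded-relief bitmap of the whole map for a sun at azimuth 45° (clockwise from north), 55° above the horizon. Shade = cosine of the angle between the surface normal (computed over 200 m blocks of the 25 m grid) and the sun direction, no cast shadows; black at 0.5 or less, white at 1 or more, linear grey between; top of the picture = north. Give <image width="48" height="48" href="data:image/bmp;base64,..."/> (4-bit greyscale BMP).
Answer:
<image width="48" height="48" href="data:image/bmp;base64,Qk32BAAAAAAAAHYAAAAoAAAAMAAAADAAAAABAAQAAAAAAIAEAAATCwAAEwsAABAAAAAAAAAAAAAAABEREQAiIiIAMzMzAERERABVVVUAZmZmAHd3dwCIiIgAmZmZAKqqqgC7u7sAzMzMAN3d3QDu7u4A////AKqZdUm73dzLqazJSLq6qqqpq9ypqaqqqqqZdEvN3bu7qqu4Wbu7q6qavMqaqqqqqqqZdHzd25qru6u3eru6qqm8y6maqqq6qrqZdIzd2nmr2pqXibupmqrMqpmqqqq6qpmZdJ3dyXm9t4iIirqZm6vLqZq6qquqqomZdr3et3ndVXiHiZmJm7u6qpqpmaqqqpmZic3tdZ3mFomHd3eJvLupqpeHeaqZmZmam83pOM6BaJl3d2iZu6qaqWWJq8qJmZq5mr3FWc00iZdnZXmZmqqql0i83Ld4maupq8ynatskh4iHeKqZvLqqlWze2mWJmaqrzdzJWtomiLuZvMq925mZhZ3ch2eamrqrzLq6aepHrMqKzbztupiJda25iIiaqsy5mYiYe+dazKZ83d3LqYiYZb3KmImamKqqu6q6vJStt2jd3Muqmay5iczMqaqqmbzKrLzMu1fNd67au6maqtypq83MzLqqmbu8y7y7uVvqrNyZu7vLu9yYq83uytyXmbu7u7upyW3b3cqJq8u8zNyZqb3+l4iGiavLqqqqt67MyqqYrMyqzNypl776A2d2iau6qZmrt77Jd4mJm7uqvMupZ9/zKJhplpqpmZmry8t0Z4l4iHZomGaHfO/ASKloiJmpmaq9p4hleZmYhlQzIAJZze4SmoVpm5q6q6rceJh2iZiZh1V3d4d778Q5lzKLu6vLu6zYeIh2aJmaiIms3Ji73oN2QjasurzLzM2miIh1R5qqmZmrqmXL3jMxI1arus3L3cpXiIiFWrvKh2V2ZkfcvQEQNFerqcy86nZ4mIiYjM3Jh3eXdnvdzAEViIu7iMvOs3iJmIm6rMypmZqqmJ3f2wKKl623d8zddZiZmIvLq7qqqZqYVore6wW7dd1lms3rZomZiJzcmImqmYh2VprNyQXLSepJze2ph4mZiK3ctmipmImHl63cmCbbjNhpzZZ8qGmZic2qpTeYiKqKyK7bmIbe3aeJqkSqhVqpm8qLkzeXVqqayq7c28bv0wWaqqmmaJyqvLnNdYiYeLqr7Z3t79juMDiImorKutmKzKrdWKmZnczv3Iru3trnApu7uozaqsisy6vrarvLeu7//bve7pqAJ7zMut2Uepq7qovreZrNypz/3M3e26hEabzMuuxTeUEliG38Z5vLrM3u3Mu7qaqFVq3cuOtCWDAEes3pVYzbqq3duYiZiKuGVr3MqMc0aIms26pDY77bzMzKiJqpect3dovLl4V4irzu2UAIuN7rm8zKmqqYnNhXh2m7lorJebvdlEe9u83Lqc3Kqpma3sVXiYiru6u4iIrbmt7uzrqru7zLu7u97GZ5qqiLzaqphVvbvu7d3cmKu8u7zczex3iaurh6zImphXzL7u3M3aV6qZq7u7vMmJmqqql4vImqmZmt7su8ymV5mZmYiJq7mZqpmap3urqqmrmt7Lu8t3ZpqqqZmru7mIiImqqXhruYiql4qqq6iIZ6uqqru8zLhXiZq7uFVql3i6YUeaqojJZ6uqq7vMzKZZmau7pjVg=="/>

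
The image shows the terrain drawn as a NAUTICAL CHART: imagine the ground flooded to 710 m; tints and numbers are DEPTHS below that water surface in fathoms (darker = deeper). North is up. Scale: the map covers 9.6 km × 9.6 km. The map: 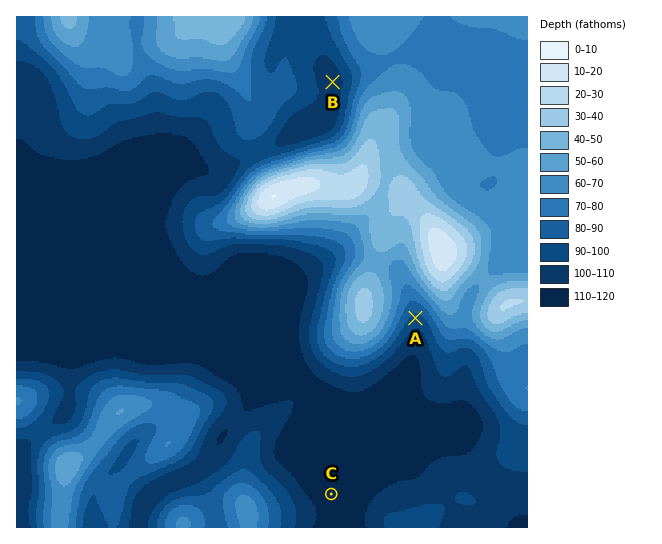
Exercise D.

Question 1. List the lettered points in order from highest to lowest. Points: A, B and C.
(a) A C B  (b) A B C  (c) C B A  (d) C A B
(b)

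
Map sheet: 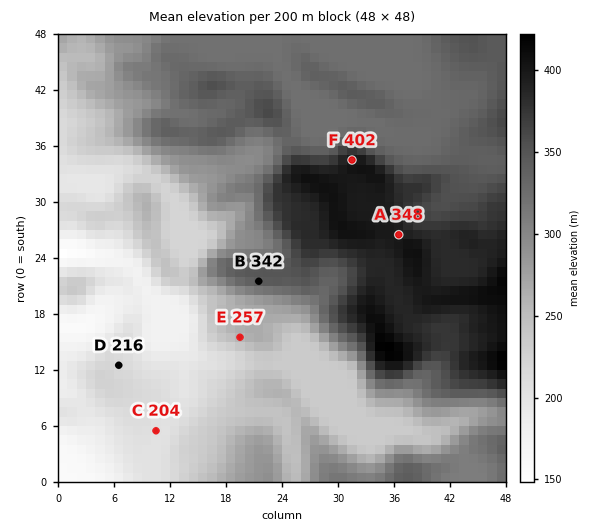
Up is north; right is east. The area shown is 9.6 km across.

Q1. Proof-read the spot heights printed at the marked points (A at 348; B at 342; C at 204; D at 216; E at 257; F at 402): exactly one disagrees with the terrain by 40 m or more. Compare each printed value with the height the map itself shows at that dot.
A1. A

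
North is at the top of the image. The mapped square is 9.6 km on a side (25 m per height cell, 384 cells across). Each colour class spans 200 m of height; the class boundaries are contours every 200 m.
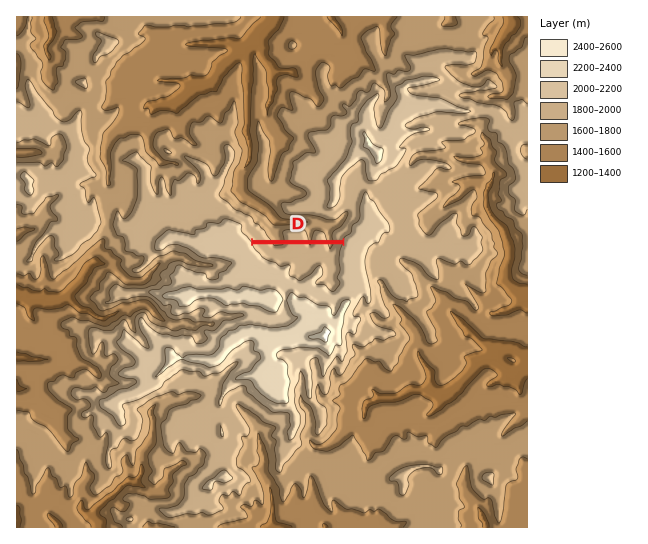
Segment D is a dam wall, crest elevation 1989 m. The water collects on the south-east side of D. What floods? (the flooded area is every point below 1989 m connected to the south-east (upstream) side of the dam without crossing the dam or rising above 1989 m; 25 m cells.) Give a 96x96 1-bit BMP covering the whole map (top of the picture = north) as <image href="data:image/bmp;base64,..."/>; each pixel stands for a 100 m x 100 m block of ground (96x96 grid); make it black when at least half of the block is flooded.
<image width="96" height="96" href="data:image/bmp;base64,Qk2+BAAAAAAAAD4AAAAoAAAAYAAAAGAAAAABAAEAAAAAAIAEAAATCwAAEwsAAAIAAAAAAAAA////AAAAAAAAAAAAAAAAAAAAAAAAAAAAAAAAAAAAAAAAAAAAAAAAAAAAAAAAAAAAAAAAAAAAAAAAAAAAAAAAAAAAAAAAAAAAAAAAAAAAAAAAAAAAAAAAAAAAAAAAAAAAAAAAAAAAAAAAAAAAAAAAAAAAAAAAAAAAAAAAAAAAAAAAAAAAAAAAAAAAAAAAAAAAAAAAAAAAAAAAAAAAAAAAAAAAAAAAAAAAAAAAAAAAAAAAAAAAAAAAAAAAAAAAAAAAAAAAAAAAAAAAAAAAAAAAAAAAAAAAAAAAAAAAAAAAAAAAAAAAAAAAAAAAAAAAAAAAAAAAAAAAAAAAAAAAAAAAAAAAAAAAAAAAAAAAAAAAAAAAAAAAAAAAAAAAAAAAAAAAAAAAAAAAAAAAAAAAAAAAAAAAAAAAAAAAAAAAAAAAAAAAAAAAAAAAAAAAAAAAAAAAAAAAAAAAAAAAAAAAAAAAAAAAAAAAAAAAAAAAAAAAAAAAAAAAAAAAAAAAAAAAAAAAAAAAAAAAAAAAAAAAAAAAAAAAAAAAAAAAAAAAAAAAAAAAAAAAAAAAAAAAAAAAAAAAAAAAAAAAAAAAAAAAAAAAAAAAAAAAAAAAAAAAAAAAAAAAAAAAAAAAAAAAAAAAAAAAAAAAAAAAAAAAAAAAAAAAAAAAAAAAAAAAAAAAAAAAAAAAAAAAAAAAAAAAAAAAAAAAAAAAAAAAAAAAAAAAAAAAAAAAAAAAAAAAAAAAMAAAAAAAAAAAAAAAcAAAAAAAAAAAAAAOMAAAAAAAAAAAAAAPOAAAAAAAAAAAAAB/+AAAAAAAAAAAAAH/+AAAAAAAAAAAAAP/+AAAAAAAAAAAAAf/+AAAAAAAAAAAAAAAAAAAAAAAAAAAAAAAAAAAAAAAAAAAAAAAAAAAAAAAAAAAAAAAAAAAAAAAAAAAAAAAAAAAAAAAAAAAAAAAAAAAAAAAAAAAAAAAAAAAAAAAAAAAAAAAAAAAAAAAAAAAAAAAAAAAAAAAAAAAAAAAAAAAAAAAAAAAAAAAAAAAAAAAAAAAAAAAAAAAAAAAAAAAAAAAAAAAAAAAAAAAAAAAAAAAAAAAAAAAAAAAAAAAAAAAAAAAAAAAAAAAAAAAAAAAAAAAAAAAAAAAAAAAAAAAAAAAAAAAAAAAAAAAAAAAAAAAAAAAAAAAAAAAAAAAAAAAAAAAAAAAAAAAAAAAAAAAAAAAAAAAAAAAAAAAAAAAAAAAAAAAAAAAAAAAAAAAAAAAAAAAAAAAAAAAAAAAAAAAAAAAAAAAAAAAAAAAAAAAAAAAAAAAAAAAAAAAAAAAAAAAAAAAAAAAAAAAAAAAAAAAAAAAAAAAAAAAAAAAAAAAAAAAAAAAAAAAAAAAAAAAAAAAAAAAAAAAAAAAAAAAAAAAAAAAAAAAAAAAAAAAAAAAAAAAAAAAAAAAAAAAAAAAAAAAAAAAAAAAAAAAAAAAAAAAAAAAAAAAAAAAAAAAAAAAAAAAAAAAAAAAAAAAAAAAAAAAAAAAAAAAAAAAAAAAAAAAAAAAAAAAAAAAAAAAAAAAAAA="/>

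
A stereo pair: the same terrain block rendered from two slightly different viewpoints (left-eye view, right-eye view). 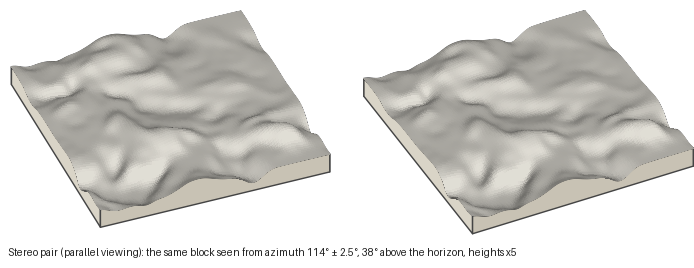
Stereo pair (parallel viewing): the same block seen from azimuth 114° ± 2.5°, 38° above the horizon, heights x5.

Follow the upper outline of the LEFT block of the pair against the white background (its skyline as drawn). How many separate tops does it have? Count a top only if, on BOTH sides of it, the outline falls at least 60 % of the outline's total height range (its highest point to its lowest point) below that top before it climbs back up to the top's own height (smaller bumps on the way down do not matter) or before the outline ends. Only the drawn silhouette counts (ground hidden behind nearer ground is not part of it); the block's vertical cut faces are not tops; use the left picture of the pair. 0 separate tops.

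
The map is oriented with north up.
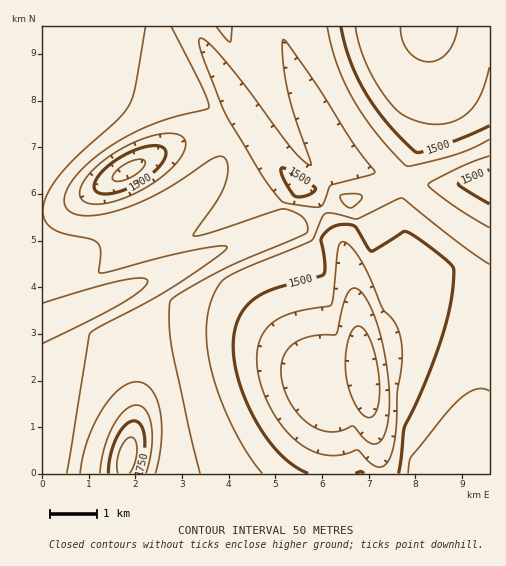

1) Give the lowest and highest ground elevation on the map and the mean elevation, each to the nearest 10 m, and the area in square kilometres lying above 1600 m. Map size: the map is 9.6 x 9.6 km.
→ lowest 1310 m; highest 1830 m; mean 1550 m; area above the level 29.2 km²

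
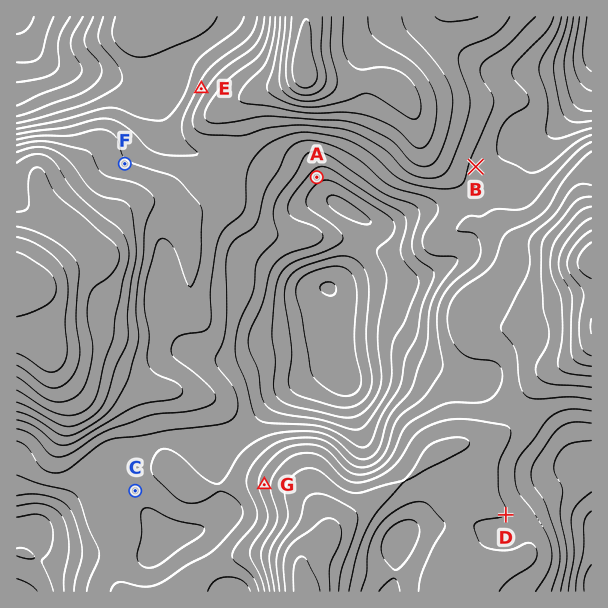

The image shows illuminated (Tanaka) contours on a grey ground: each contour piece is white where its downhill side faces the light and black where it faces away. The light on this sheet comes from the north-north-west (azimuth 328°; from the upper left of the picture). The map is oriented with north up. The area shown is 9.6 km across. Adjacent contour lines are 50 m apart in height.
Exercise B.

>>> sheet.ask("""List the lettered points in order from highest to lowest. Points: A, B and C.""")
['B', 'C', 'A']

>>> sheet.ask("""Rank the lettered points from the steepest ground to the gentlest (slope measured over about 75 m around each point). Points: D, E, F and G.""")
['E', 'G', 'F', 'D']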